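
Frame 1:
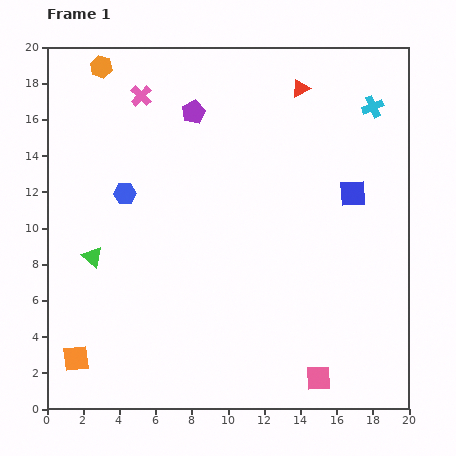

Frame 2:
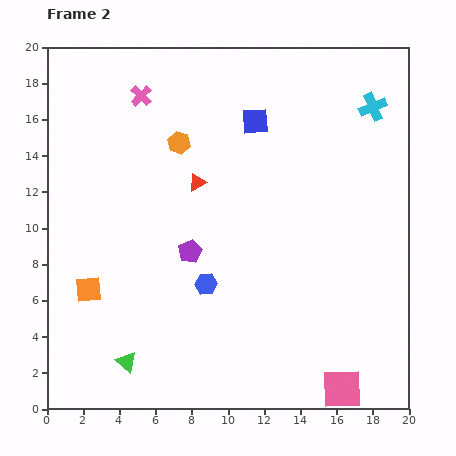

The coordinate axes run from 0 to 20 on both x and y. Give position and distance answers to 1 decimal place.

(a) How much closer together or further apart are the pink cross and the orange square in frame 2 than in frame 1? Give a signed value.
-3.8

Distance in frame 1: 14.9. Distance in frame 2: 11.1.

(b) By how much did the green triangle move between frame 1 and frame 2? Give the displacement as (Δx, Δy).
(1.9, -5.8)

The green triangle was at (2.5, 8.4) in frame 1 and (4.4, 2.6) in frame 2.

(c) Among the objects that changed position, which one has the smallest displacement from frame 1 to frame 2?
the pink square

(moved 1.4)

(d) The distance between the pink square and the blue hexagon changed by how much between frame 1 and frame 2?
-5.3

Distance in frame 1: 14.8. Distance in frame 2: 9.5.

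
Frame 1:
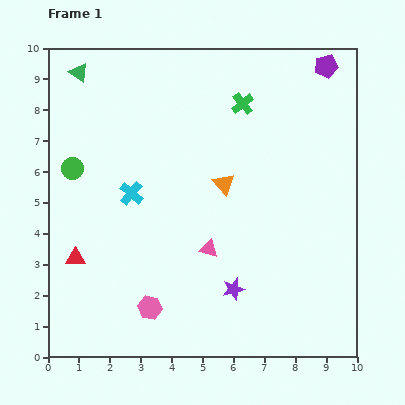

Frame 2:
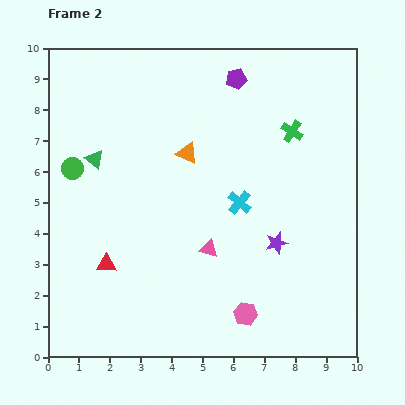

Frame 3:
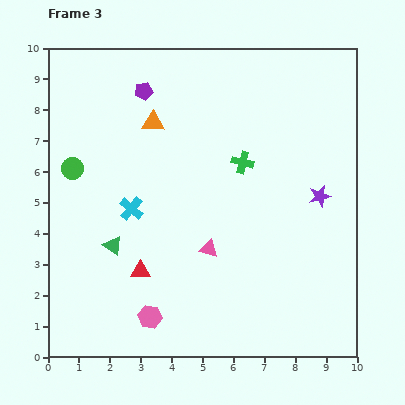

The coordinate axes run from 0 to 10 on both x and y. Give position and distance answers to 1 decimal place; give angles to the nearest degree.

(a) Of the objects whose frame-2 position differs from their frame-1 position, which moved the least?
the red triangle

(moved 1.0)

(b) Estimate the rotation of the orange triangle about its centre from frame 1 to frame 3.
46° counter-clockwise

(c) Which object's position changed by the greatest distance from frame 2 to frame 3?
the cyan cross

(moved 3.5; next 3.1)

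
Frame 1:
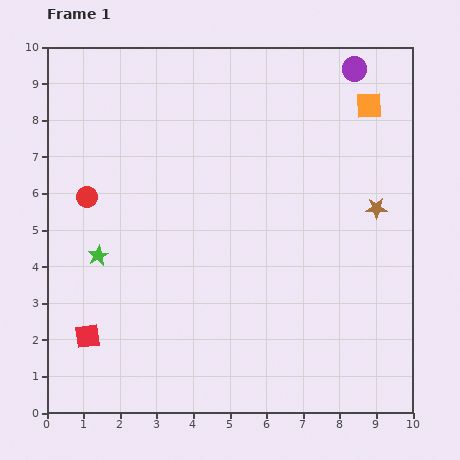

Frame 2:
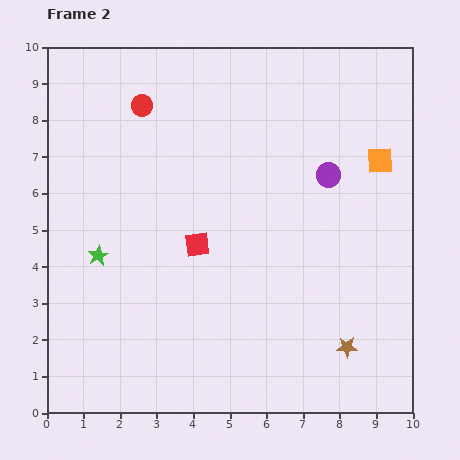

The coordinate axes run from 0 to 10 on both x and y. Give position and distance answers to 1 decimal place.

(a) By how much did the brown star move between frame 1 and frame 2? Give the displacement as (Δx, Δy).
(-0.8, -3.8)

The brown star was at (9.0, 5.6) in frame 1 and (8.2, 1.8) in frame 2.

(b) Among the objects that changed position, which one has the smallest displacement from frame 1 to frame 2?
the orange square

(moved 1.5)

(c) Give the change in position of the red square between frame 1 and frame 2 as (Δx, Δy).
(3.0, 2.5)

The red square was at (1.1, 2.1) in frame 1 and (4.1, 4.6) in frame 2.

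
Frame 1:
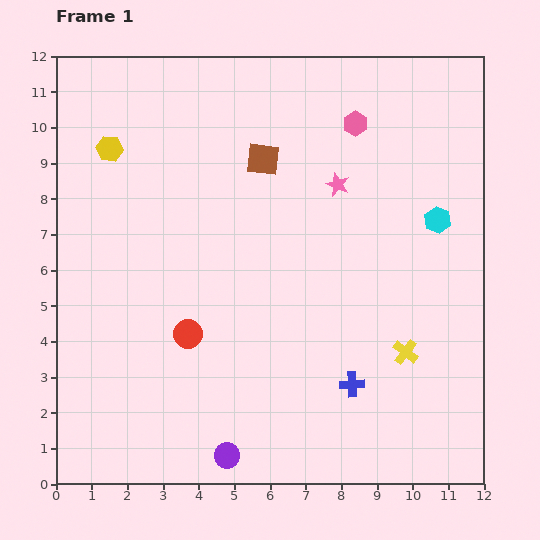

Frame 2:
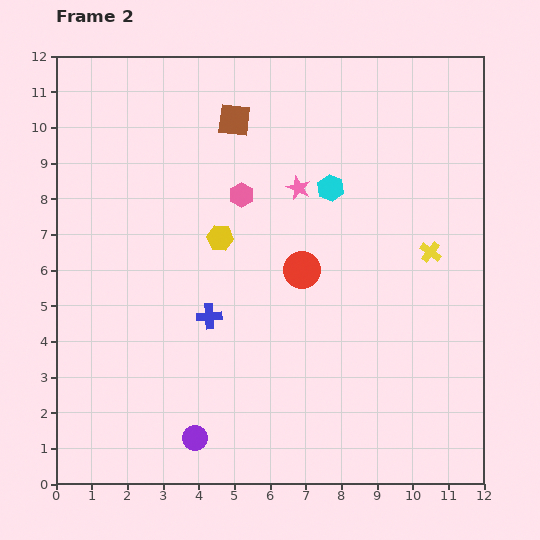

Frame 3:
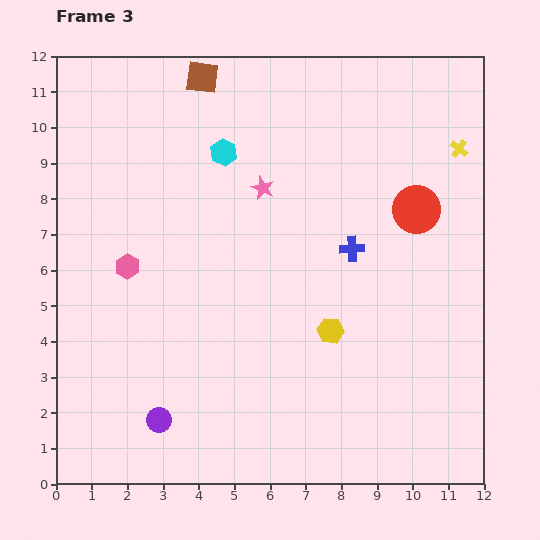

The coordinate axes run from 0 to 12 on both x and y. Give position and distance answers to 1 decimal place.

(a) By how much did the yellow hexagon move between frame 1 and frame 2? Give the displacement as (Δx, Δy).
(3.1, -2.5)

The yellow hexagon was at (1.5, 9.4) in frame 1 and (4.6, 6.9) in frame 2.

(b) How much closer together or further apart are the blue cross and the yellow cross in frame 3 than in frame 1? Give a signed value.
+2.4

Distance in frame 1: 1.7. Distance in frame 3: 4.1.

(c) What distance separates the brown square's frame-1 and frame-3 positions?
2.9

The brown square moved from (5.8, 9.1) to (4.1, 11.4), a distance of √(1.7² + 2.3²) ≈ 2.9.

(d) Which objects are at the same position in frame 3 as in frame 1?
none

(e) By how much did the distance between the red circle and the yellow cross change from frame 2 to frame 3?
-1.5

Distance in frame 2: 3.6. Distance in frame 3: 2.1.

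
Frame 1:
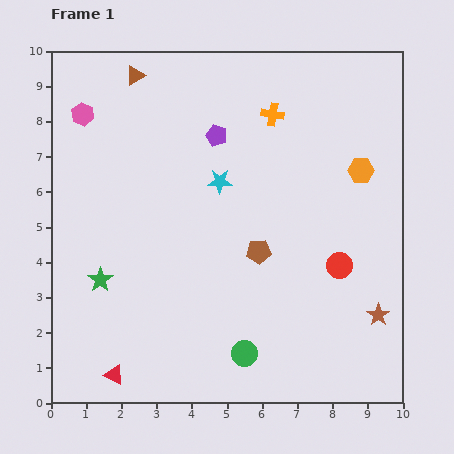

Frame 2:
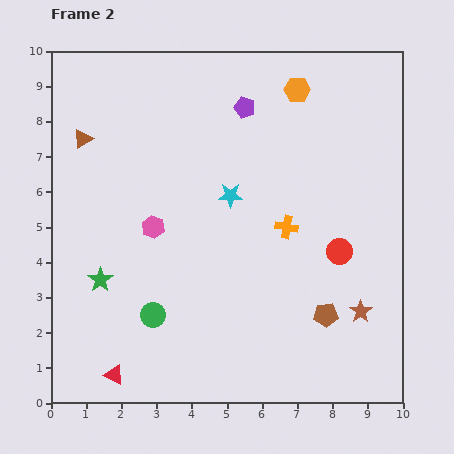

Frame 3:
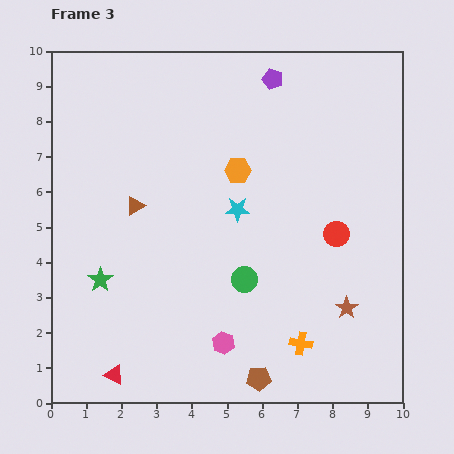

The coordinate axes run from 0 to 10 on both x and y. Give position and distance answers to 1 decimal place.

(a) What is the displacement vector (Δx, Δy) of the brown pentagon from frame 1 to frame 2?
(1.9, -1.8)

The brown pentagon was at (5.9, 4.3) in frame 1 and (7.8, 2.5) in frame 2.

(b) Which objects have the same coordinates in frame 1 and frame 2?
the red triangle, the green star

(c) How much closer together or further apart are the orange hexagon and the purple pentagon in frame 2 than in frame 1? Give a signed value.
-2.6

Distance in frame 1: 4.2. Distance in frame 2: 1.6.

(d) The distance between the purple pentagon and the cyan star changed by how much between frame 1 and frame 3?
+2.5

Distance in frame 1: 1.3. Distance in frame 3: 3.8.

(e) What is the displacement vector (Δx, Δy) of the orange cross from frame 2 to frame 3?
(0.4, -3.3)

The orange cross was at (6.7, 5.0) in frame 2 and (7.1, 1.7) in frame 3.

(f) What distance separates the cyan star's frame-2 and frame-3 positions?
0.4

The cyan star moved from (5.1, 5.9) to (5.3, 5.5), a distance of √(0.2² + 0.4²) ≈ 0.4.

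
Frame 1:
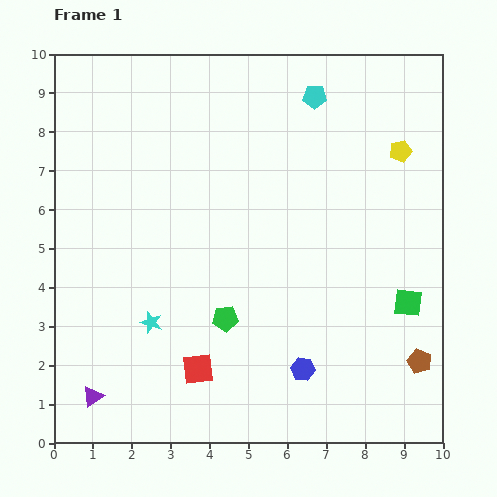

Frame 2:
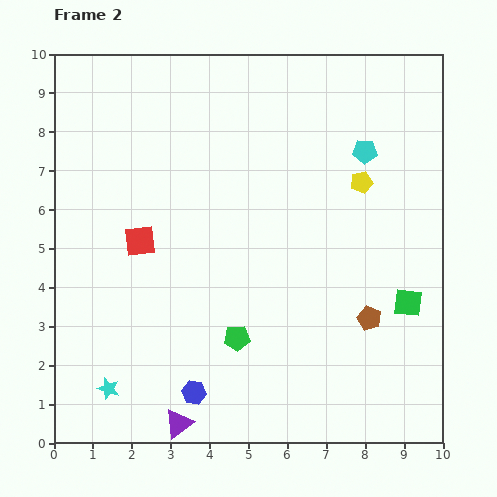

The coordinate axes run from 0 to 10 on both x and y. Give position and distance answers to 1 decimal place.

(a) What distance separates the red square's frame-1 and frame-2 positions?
3.6

The red square moved from (3.7, 1.9) to (2.2, 5.2), a distance of √(1.5² + 3.3²) ≈ 3.6.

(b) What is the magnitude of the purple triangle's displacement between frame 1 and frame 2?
2.3

The purple triangle moved from (1.0, 1.2) to (3.2, 0.5), a distance of √(2.2² + 0.7²) ≈ 2.3.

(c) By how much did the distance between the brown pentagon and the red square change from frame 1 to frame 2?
+0.5

Distance in frame 1: 5.7. Distance in frame 2: 6.2.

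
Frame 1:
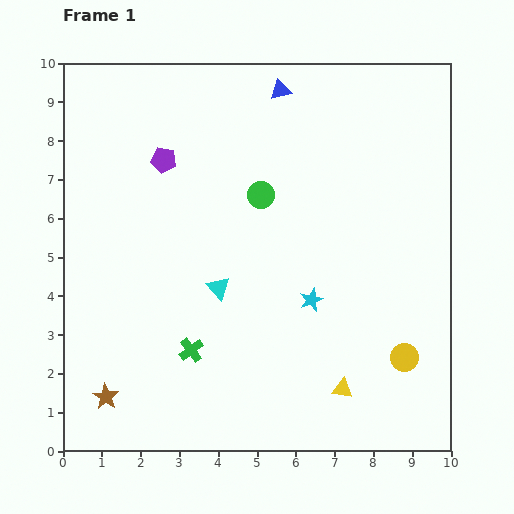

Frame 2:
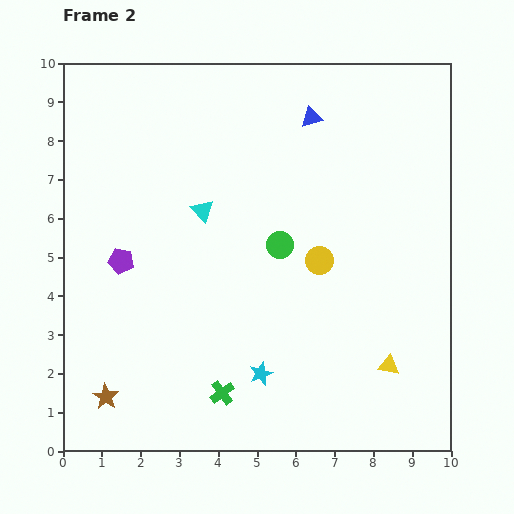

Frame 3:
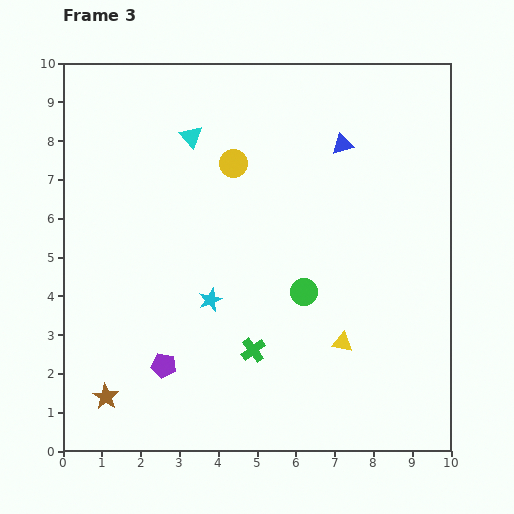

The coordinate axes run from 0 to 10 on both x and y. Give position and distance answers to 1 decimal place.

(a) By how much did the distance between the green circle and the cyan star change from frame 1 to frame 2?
+0.3

Distance in frame 1: 3.0. Distance in frame 2: 3.3.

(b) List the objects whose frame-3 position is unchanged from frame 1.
the brown star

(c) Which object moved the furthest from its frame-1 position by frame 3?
the yellow circle

(moved 6.7; next 5.3)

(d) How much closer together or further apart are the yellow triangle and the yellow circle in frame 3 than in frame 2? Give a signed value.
+2.2

Distance in frame 2: 3.2. Distance in frame 3: 5.4.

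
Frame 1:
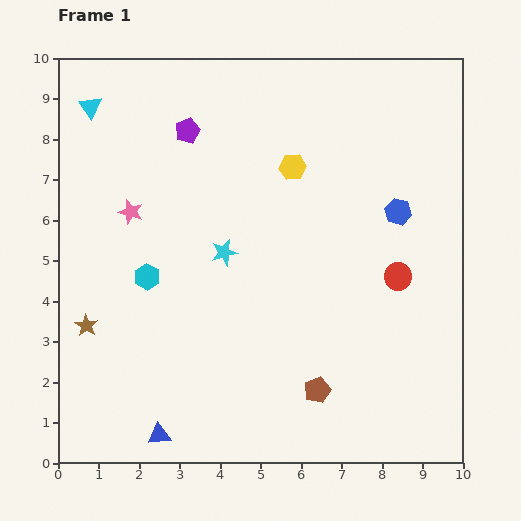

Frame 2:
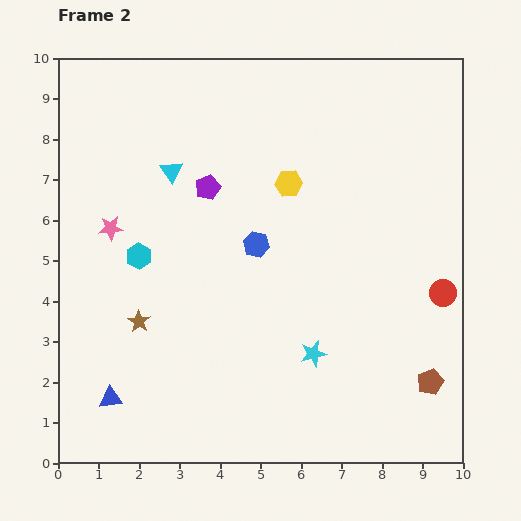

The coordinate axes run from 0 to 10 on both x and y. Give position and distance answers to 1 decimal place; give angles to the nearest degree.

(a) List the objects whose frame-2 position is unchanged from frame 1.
none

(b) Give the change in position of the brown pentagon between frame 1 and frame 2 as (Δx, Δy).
(2.8, 0.2)

The brown pentagon was at (6.4, 1.8) in frame 1 and (9.2, 2.0) in frame 2.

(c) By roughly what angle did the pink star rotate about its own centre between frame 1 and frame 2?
23° counter-clockwise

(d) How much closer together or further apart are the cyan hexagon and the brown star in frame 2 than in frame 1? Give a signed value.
-0.3

Distance in frame 1: 1.9. Distance in frame 2: 1.6.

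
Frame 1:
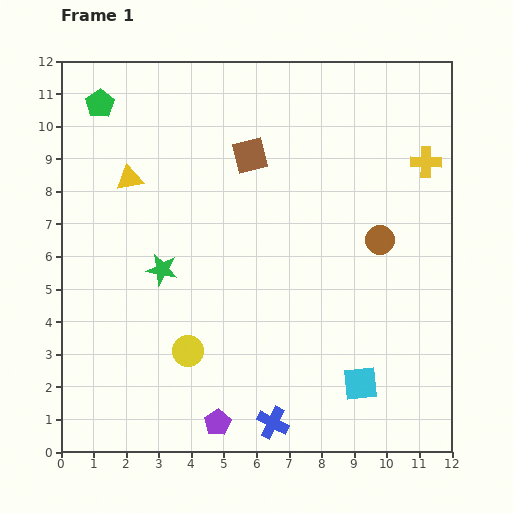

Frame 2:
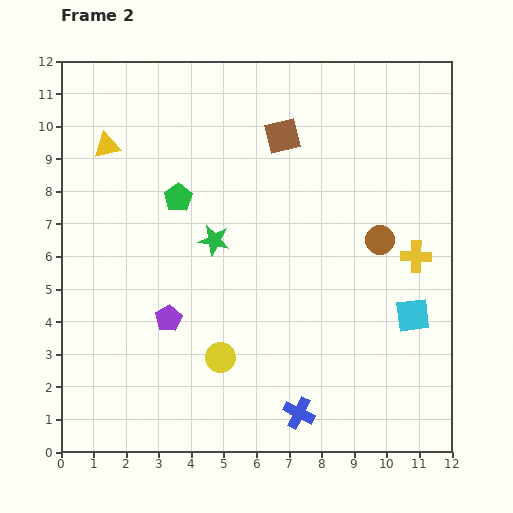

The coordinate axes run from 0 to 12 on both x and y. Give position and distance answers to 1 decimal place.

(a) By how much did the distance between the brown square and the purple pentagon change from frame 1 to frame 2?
-1.7

Distance in frame 1: 8.3. Distance in frame 2: 6.6.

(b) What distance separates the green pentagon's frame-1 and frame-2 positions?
3.8

The green pentagon moved from (1.2, 10.7) to (3.6, 7.8), a distance of √(2.4² + 2.9²) ≈ 3.8.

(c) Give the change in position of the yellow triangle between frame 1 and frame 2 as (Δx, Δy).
(-0.7, 1.0)

The yellow triangle was at (2.1, 8.4) in frame 1 and (1.4, 9.4) in frame 2.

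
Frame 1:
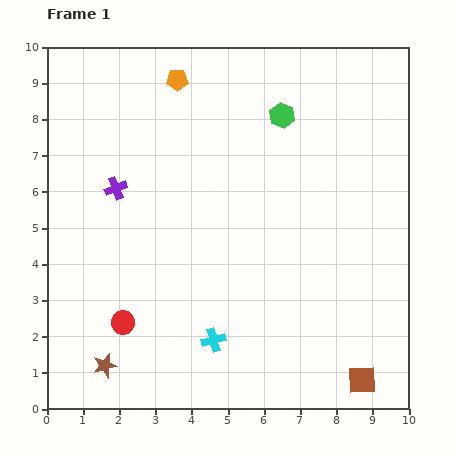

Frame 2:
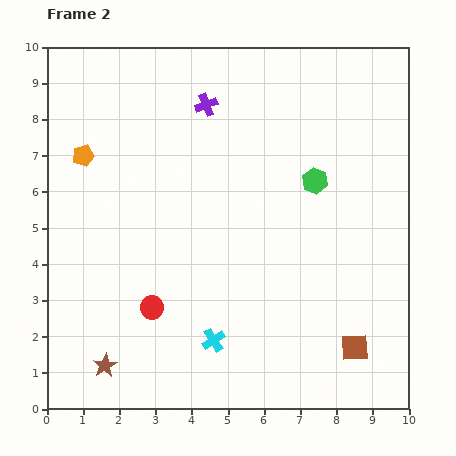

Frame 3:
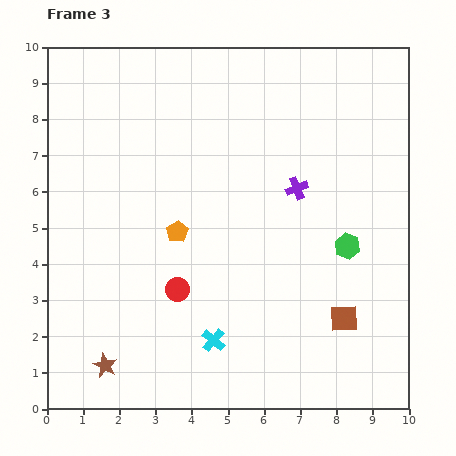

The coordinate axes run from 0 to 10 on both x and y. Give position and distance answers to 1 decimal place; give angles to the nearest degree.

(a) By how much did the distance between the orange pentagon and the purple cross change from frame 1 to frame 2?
+0.3

Distance in frame 1: 3.4. Distance in frame 2: 3.7.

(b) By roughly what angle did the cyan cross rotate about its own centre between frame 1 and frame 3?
35° counter-clockwise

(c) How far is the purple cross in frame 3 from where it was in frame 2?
3.4

The purple cross moved from (4.4, 8.4) to (6.9, 6.1), a distance of √(2.5² + 2.3²) ≈ 3.4.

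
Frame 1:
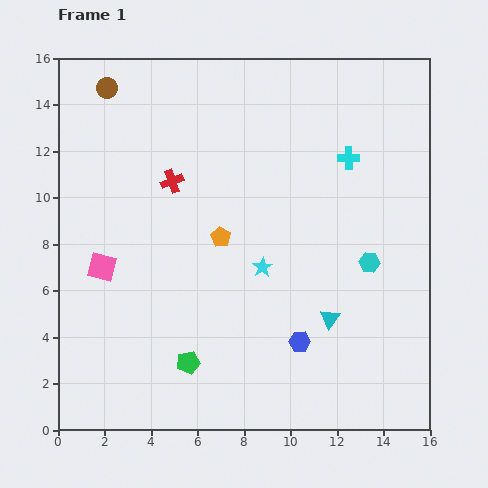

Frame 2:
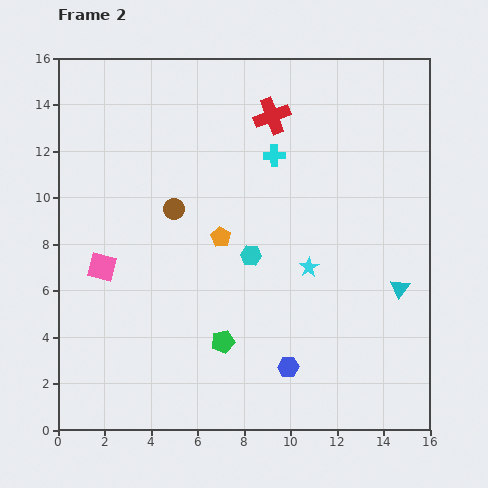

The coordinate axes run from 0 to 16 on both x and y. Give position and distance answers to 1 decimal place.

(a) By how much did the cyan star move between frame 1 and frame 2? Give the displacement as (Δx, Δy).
(2.0, 0.0)

The cyan star was at (8.8, 7.0) in frame 1 and (10.8, 7.0) in frame 2.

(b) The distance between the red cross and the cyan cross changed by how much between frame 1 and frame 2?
-6.0

Distance in frame 1: 7.7. Distance in frame 2: 1.7.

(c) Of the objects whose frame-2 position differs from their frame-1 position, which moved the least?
the blue hexagon

(moved 1.2)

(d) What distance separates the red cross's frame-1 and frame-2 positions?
5.1

The red cross moved from (4.9, 10.7) to (9.2, 13.5), a distance of √(4.3² + 2.8²) ≈ 5.1.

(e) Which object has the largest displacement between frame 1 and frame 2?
the brown circle

(moved 6.0; next 5.1)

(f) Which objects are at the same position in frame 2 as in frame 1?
the orange pentagon, the pink square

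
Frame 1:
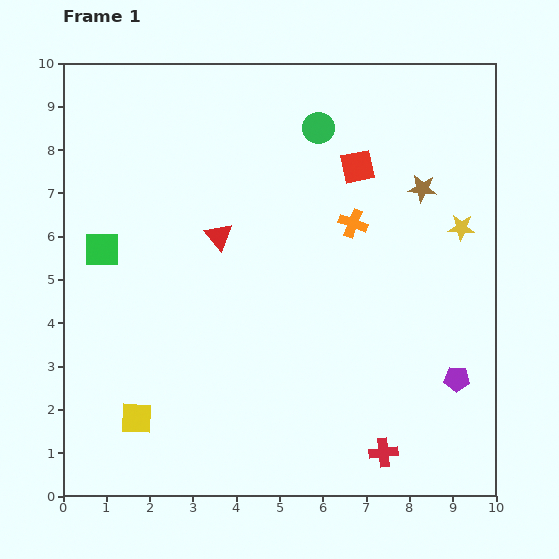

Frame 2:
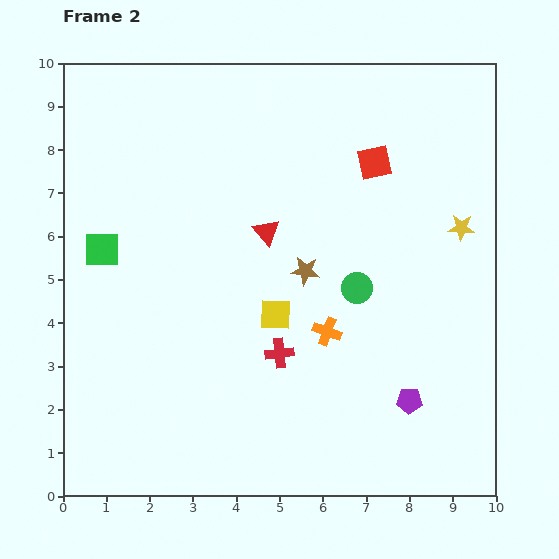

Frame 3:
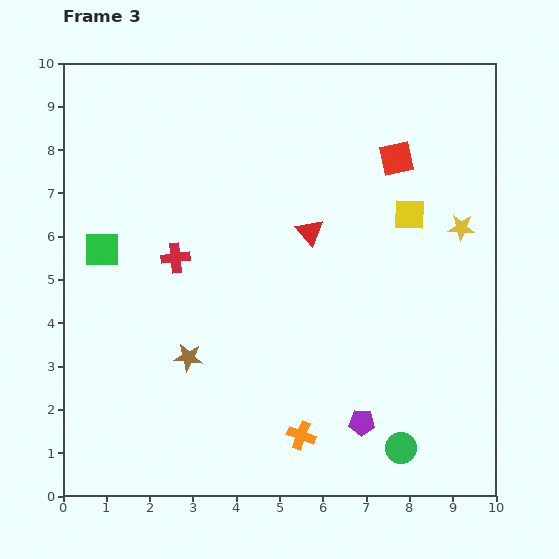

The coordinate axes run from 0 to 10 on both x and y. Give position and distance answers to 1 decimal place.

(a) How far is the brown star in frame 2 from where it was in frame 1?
3.3

The brown star moved from (8.3, 7.1) to (5.6, 5.2), a distance of √(2.7² + 1.9²) ≈ 3.3.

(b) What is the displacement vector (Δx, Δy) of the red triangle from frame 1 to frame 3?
(2.1, 0.1)

The red triangle was at (3.6, 6.0) in frame 1 and (5.7, 6.1) in frame 3.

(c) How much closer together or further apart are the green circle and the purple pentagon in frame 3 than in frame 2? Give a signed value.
-1.8

Distance in frame 2: 2.9. Distance in frame 3: 1.1.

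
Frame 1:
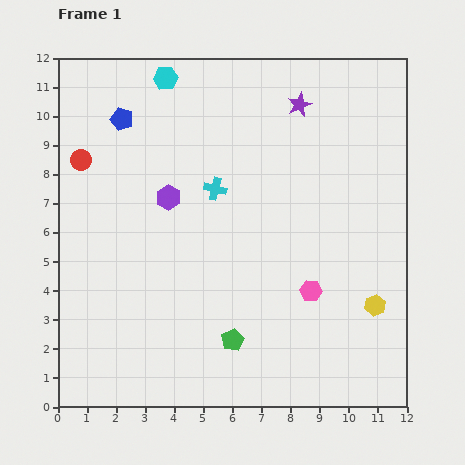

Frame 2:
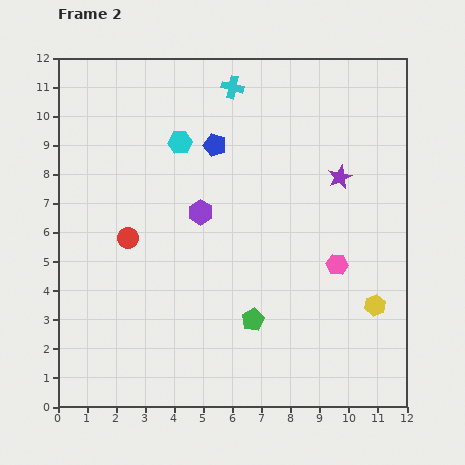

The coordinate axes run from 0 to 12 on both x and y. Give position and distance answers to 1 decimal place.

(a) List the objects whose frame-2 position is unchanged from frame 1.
the yellow hexagon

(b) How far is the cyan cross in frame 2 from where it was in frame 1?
3.6

The cyan cross moved from (5.4, 7.5) to (6.0, 11.0), a distance of √(0.6² + 3.5²) ≈ 3.6.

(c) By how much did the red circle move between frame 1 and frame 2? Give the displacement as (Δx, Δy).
(1.6, -2.7)

The red circle was at (0.8, 8.5) in frame 1 and (2.4, 5.8) in frame 2.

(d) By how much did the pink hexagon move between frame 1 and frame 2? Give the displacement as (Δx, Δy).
(0.9, 0.9)

The pink hexagon was at (8.7, 4.0) in frame 1 and (9.6, 4.9) in frame 2.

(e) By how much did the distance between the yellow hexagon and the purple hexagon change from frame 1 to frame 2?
-1.2

Distance in frame 1: 8.0. Distance in frame 2: 6.8.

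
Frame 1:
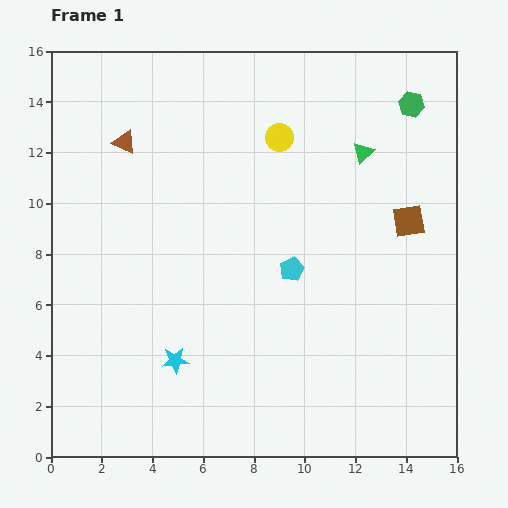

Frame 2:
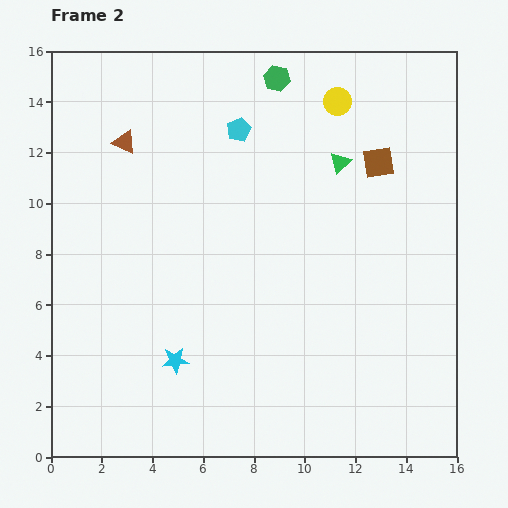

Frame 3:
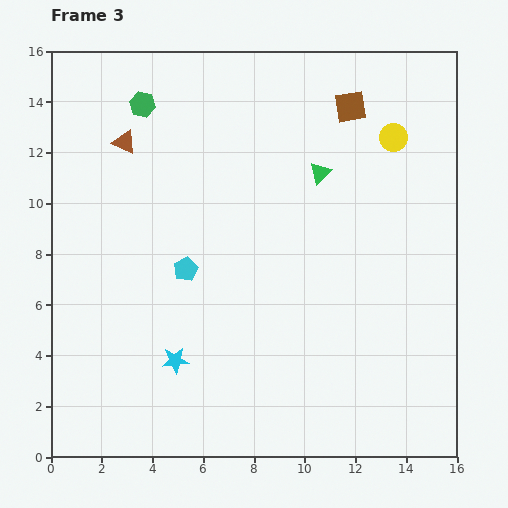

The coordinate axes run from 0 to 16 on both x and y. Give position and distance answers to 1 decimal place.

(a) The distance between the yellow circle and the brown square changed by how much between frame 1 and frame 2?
-3.2

Distance in frame 1: 6.1. Distance in frame 2: 2.9.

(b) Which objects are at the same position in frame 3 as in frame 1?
the brown triangle, the cyan star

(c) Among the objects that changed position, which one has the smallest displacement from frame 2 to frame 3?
the green triangle

(moved 0.9)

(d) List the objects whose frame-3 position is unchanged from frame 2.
the brown triangle, the cyan star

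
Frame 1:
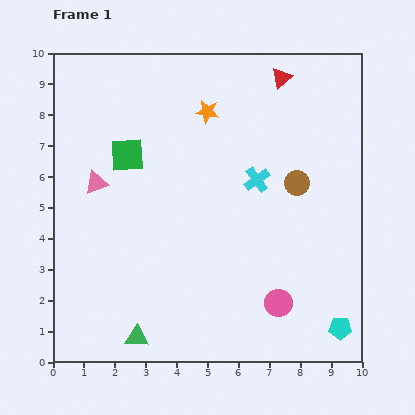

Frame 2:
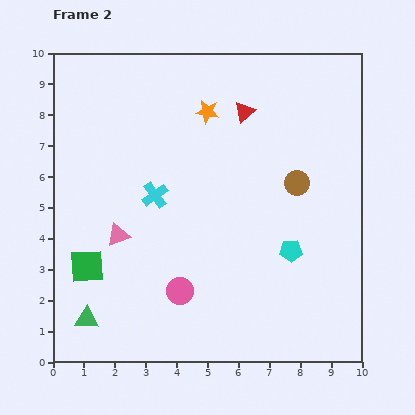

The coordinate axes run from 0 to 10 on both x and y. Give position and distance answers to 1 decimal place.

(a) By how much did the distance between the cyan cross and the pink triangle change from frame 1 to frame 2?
-3.4

Distance in frame 1: 5.2. Distance in frame 2: 1.8.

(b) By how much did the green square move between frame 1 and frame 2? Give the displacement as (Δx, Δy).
(-1.3, -3.6)

The green square was at (2.4, 6.7) in frame 1 and (1.1, 3.1) in frame 2.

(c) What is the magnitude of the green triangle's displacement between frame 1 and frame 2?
1.7

The green triangle moved from (2.7, 0.8) to (1.1, 1.4), a distance of √(1.6² + 0.6²) ≈ 1.7.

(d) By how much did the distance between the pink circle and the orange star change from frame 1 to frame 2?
-0.7

Distance in frame 1: 6.6. Distance in frame 2: 5.9.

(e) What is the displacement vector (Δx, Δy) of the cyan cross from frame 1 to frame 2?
(-3.3, -0.5)

The cyan cross was at (6.6, 5.9) in frame 1 and (3.3, 5.4) in frame 2.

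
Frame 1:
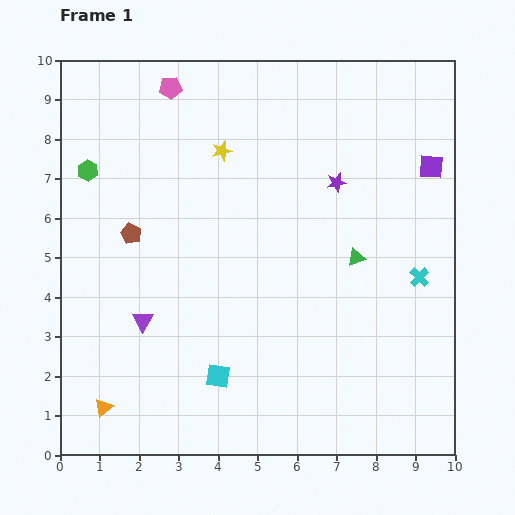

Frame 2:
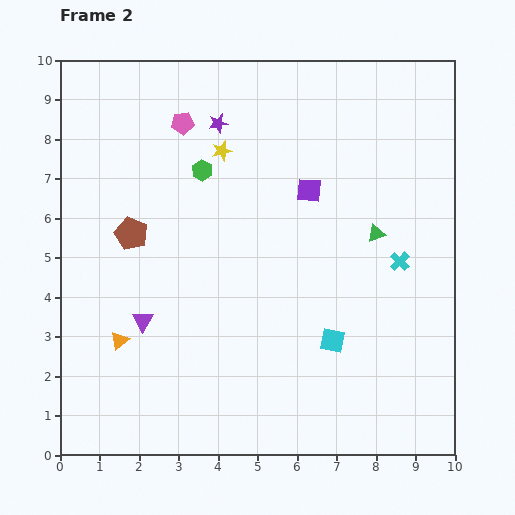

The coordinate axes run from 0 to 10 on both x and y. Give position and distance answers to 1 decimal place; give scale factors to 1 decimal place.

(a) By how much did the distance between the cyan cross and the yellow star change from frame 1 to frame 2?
-0.6

Distance in frame 1: 5.9. Distance in frame 2: 5.3.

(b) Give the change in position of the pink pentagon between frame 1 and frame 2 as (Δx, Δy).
(0.3, -0.9)

The pink pentagon was at (2.8, 9.3) in frame 1 and (3.1, 8.4) in frame 2.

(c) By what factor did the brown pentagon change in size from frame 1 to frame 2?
1.6×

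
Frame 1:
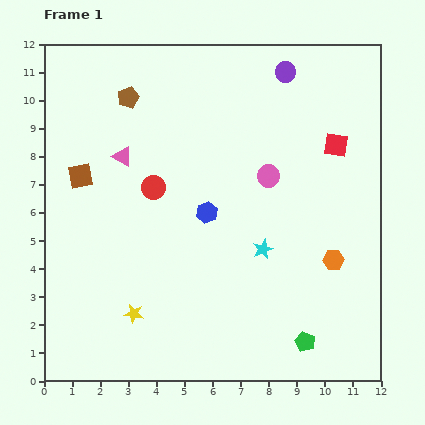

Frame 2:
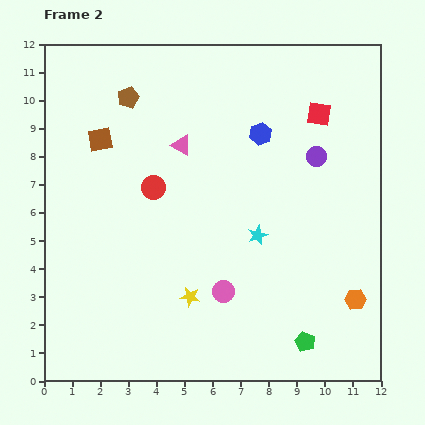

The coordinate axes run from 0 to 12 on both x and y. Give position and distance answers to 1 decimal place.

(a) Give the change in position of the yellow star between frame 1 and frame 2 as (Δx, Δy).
(2.0, 0.6)

The yellow star was at (3.2, 2.4) in frame 1 and (5.2, 3.0) in frame 2.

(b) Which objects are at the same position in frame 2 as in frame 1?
the green pentagon, the red circle, the brown pentagon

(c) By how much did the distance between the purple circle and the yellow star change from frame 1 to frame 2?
-3.5

Distance in frame 1: 10.2. Distance in frame 2: 6.7.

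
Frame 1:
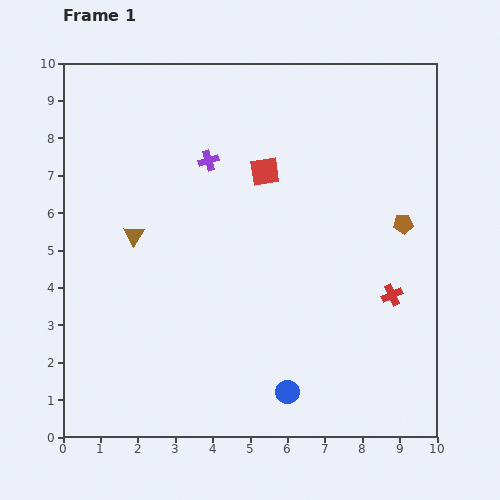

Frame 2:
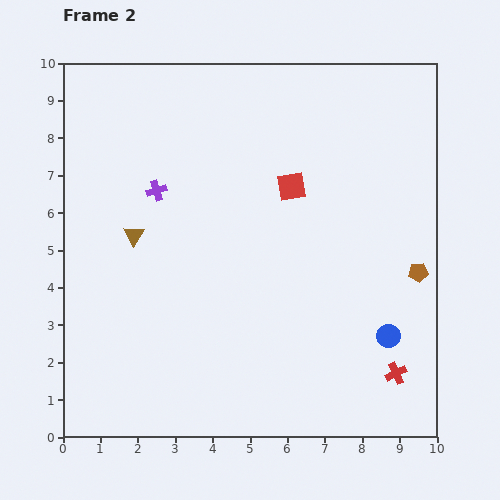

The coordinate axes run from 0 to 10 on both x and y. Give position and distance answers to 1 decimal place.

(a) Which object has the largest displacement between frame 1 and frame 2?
the blue circle

(moved 3.1; next 2.1)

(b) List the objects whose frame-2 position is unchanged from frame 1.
the brown triangle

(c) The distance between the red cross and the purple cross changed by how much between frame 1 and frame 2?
+2.0

Distance in frame 1: 6.1. Distance in frame 2: 8.1.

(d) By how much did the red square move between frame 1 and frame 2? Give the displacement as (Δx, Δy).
(0.7, -0.4)

The red square was at (5.4, 7.1) in frame 1 and (6.1, 6.7) in frame 2.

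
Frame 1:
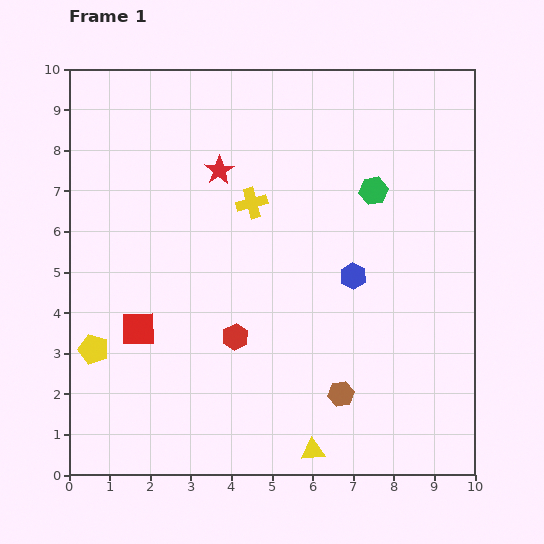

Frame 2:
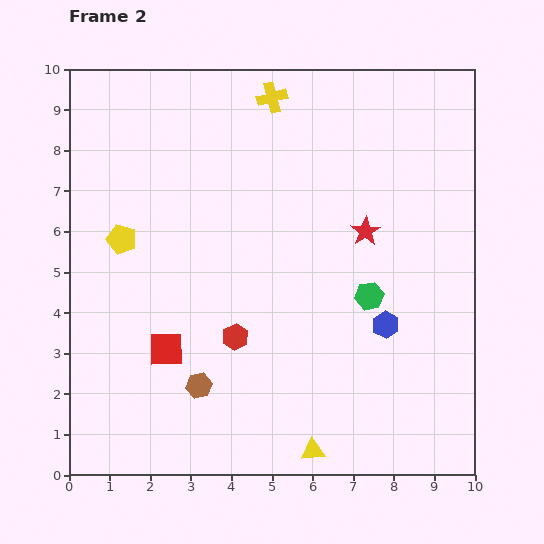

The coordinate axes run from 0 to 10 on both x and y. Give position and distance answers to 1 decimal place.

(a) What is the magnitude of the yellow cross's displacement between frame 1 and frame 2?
2.6

The yellow cross moved from (4.5, 6.7) to (5.0, 9.3), a distance of √(0.5² + 2.6²) ≈ 2.6.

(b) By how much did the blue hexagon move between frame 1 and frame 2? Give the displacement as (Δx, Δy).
(0.8, -1.2)

The blue hexagon was at (7.0, 4.9) in frame 1 and (7.8, 3.7) in frame 2.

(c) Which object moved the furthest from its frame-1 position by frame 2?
the red star

(moved 3.9; next 3.5)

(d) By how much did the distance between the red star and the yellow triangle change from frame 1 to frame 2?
-1.7

Distance in frame 1: 7.3. Distance in frame 2: 5.6.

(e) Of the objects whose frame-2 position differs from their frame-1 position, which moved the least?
the red square

(moved 0.9)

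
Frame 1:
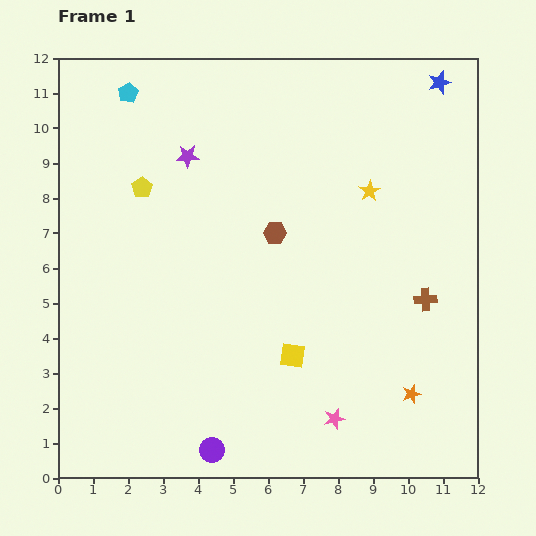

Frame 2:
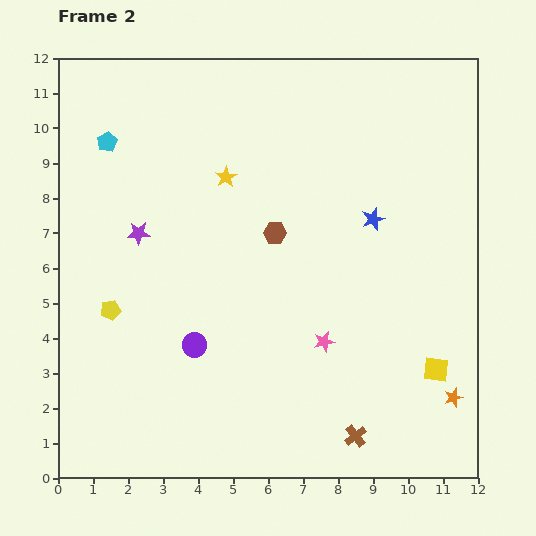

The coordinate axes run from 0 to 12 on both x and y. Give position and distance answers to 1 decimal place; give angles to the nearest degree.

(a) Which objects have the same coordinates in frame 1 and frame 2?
the brown hexagon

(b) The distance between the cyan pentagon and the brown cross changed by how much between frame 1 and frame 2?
+0.7

Distance in frame 1: 10.3. Distance in frame 2: 11.0.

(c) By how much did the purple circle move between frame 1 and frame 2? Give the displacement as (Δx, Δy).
(-0.5, 3.0)

The purple circle was at (4.4, 0.8) in frame 1 and (3.9, 3.8) in frame 2.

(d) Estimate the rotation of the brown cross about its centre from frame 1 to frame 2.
36° counter-clockwise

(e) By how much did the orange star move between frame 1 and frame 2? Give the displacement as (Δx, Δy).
(1.2, -0.1)

The orange star was at (10.1, 2.4) in frame 1 and (11.3, 2.3) in frame 2.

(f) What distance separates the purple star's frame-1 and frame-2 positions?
2.6

The purple star moved from (3.7, 9.2) to (2.3, 7.0), a distance of √(1.4² + 2.2²) ≈ 2.6.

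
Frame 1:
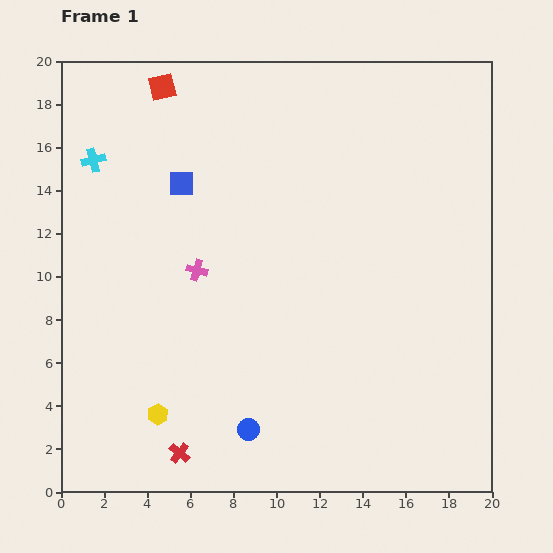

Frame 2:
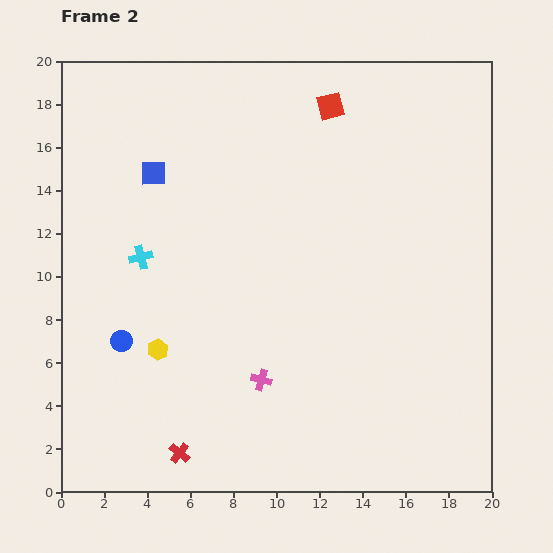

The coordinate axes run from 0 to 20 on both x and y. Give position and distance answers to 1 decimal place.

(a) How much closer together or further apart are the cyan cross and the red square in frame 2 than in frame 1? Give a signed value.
+6.5

Distance in frame 1: 4.7. Distance in frame 2: 11.2.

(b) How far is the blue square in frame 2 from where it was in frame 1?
1.4

The blue square moved from (5.6, 14.3) to (4.3, 14.8), a distance of √(1.3² + 0.5²) ≈ 1.4.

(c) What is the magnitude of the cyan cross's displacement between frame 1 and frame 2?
5.0

The cyan cross moved from (1.5, 15.4) to (3.7, 10.9), a distance of √(2.2² + 4.5²) ≈ 5.0.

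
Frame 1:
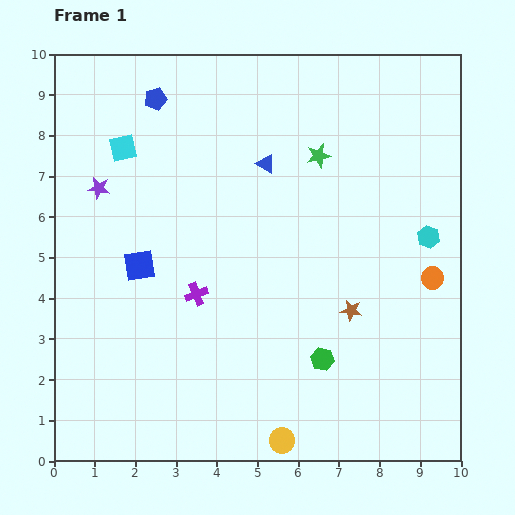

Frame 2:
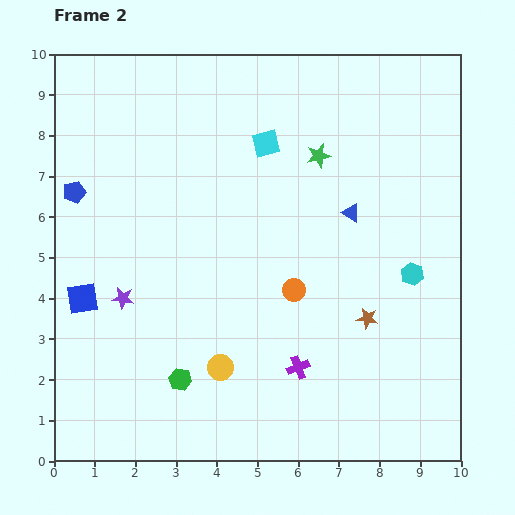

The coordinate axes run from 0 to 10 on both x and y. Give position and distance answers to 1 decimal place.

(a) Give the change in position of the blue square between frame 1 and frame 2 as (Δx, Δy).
(-1.4, -0.8)

The blue square was at (2.1, 4.8) in frame 1 and (0.7, 4.0) in frame 2.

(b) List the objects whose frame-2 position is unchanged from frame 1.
the green star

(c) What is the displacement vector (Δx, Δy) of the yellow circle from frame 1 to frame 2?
(-1.5, 1.8)

The yellow circle was at (5.6, 0.5) in frame 1 and (4.1, 2.3) in frame 2.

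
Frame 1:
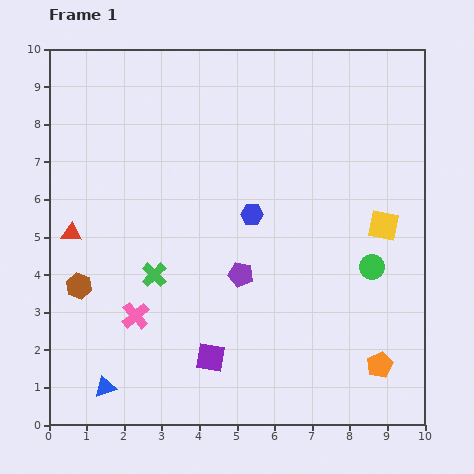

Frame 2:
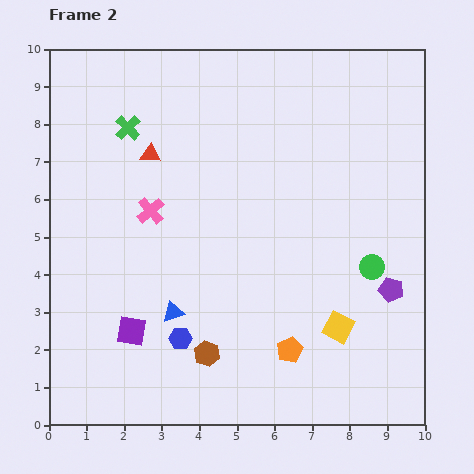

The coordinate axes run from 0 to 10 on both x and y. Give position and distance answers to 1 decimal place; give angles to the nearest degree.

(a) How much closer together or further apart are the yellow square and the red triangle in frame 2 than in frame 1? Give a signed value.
-1.5

Distance in frame 1: 8.3. Distance in frame 2: 6.8.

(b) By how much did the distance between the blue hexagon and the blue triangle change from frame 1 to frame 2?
-5.3

Distance in frame 1: 6.0. Distance in frame 2: 0.7.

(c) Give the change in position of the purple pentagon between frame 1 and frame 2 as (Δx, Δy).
(4.0, -0.4)

The purple pentagon was at (5.1, 4.0) in frame 1 and (9.1, 3.6) in frame 2.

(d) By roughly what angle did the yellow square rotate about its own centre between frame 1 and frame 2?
17° clockwise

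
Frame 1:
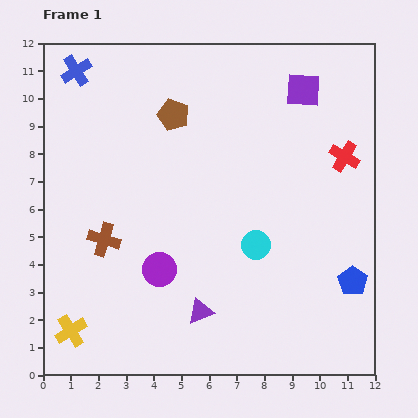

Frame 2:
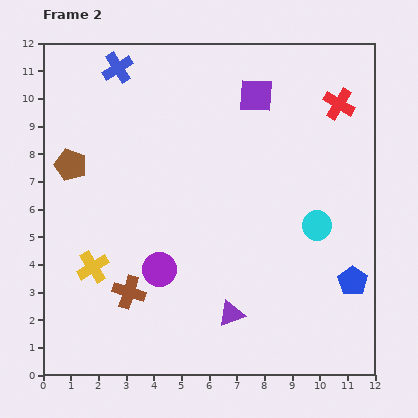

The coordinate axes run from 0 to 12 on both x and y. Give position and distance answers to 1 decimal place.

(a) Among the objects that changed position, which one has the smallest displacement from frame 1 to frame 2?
the purple triangle

(moved 1.1)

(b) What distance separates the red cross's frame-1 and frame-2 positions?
1.9

The red cross moved from (10.9, 7.9) to (10.7, 9.8), a distance of √(0.2² + 1.9²) ≈ 1.9.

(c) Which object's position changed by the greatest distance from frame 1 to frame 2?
the brown pentagon

(moved 4.1; next 2.4)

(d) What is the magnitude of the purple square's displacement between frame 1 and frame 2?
1.7

The purple square moved from (9.4, 10.3) to (7.7, 10.1), a distance of √(1.7² + 0.2²) ≈ 1.7.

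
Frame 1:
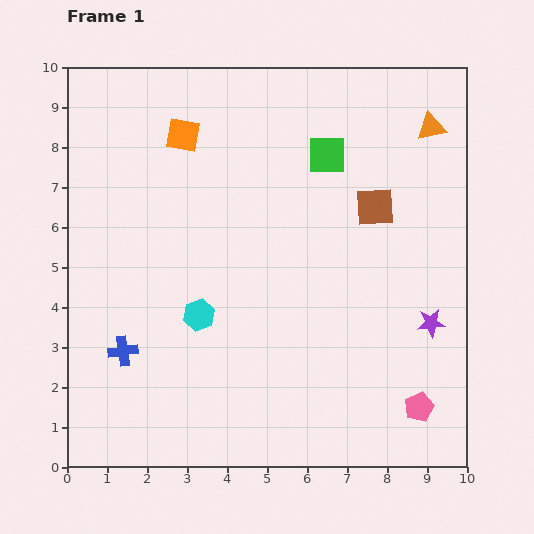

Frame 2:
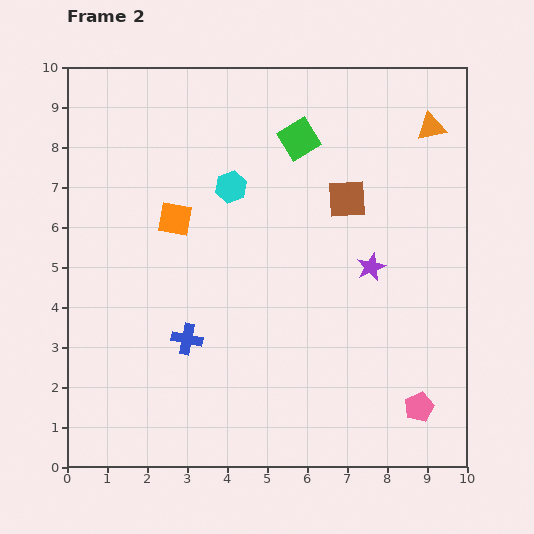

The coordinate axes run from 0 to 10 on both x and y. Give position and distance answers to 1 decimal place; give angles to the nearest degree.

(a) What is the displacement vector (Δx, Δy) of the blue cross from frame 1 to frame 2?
(1.6, 0.3)

The blue cross was at (1.4, 2.9) in frame 1 and (3.0, 3.2) in frame 2.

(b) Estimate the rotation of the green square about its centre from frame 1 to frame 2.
31° counter-clockwise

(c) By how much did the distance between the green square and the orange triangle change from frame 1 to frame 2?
+0.6

Distance in frame 1: 2.7. Distance in frame 2: 3.3.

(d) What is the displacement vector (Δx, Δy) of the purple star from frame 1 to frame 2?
(-1.5, 1.4)

The purple star was at (9.1, 3.6) in frame 1 and (7.6, 5.0) in frame 2.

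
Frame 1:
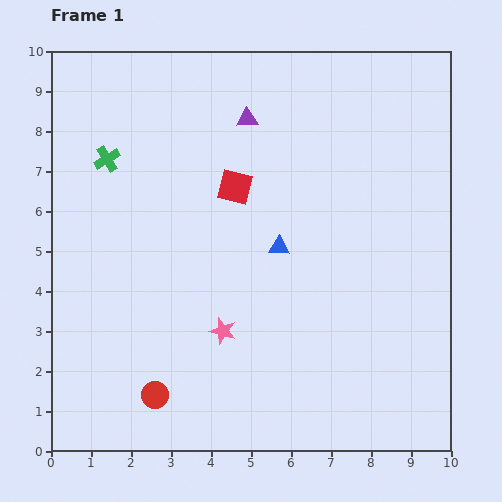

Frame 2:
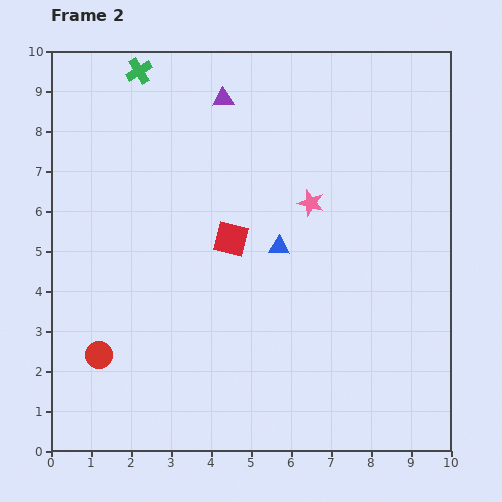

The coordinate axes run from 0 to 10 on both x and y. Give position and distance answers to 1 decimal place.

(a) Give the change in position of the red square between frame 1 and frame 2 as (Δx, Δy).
(-0.1, -1.3)

The red square was at (4.6, 6.6) in frame 1 and (4.5, 5.3) in frame 2.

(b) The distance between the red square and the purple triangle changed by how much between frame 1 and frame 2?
+1.8

Distance in frame 1: 1.7. Distance in frame 2: 3.5.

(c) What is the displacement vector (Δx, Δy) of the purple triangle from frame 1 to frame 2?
(-0.6, 0.5)

The purple triangle was at (4.9, 8.3) in frame 1 and (4.3, 8.8) in frame 2.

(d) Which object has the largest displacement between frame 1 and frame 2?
the pink star

(moved 3.9; next 2.3)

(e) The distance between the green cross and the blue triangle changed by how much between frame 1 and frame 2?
+0.8

Distance in frame 1: 4.8. Distance in frame 2: 5.6.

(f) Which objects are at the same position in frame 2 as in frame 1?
the blue triangle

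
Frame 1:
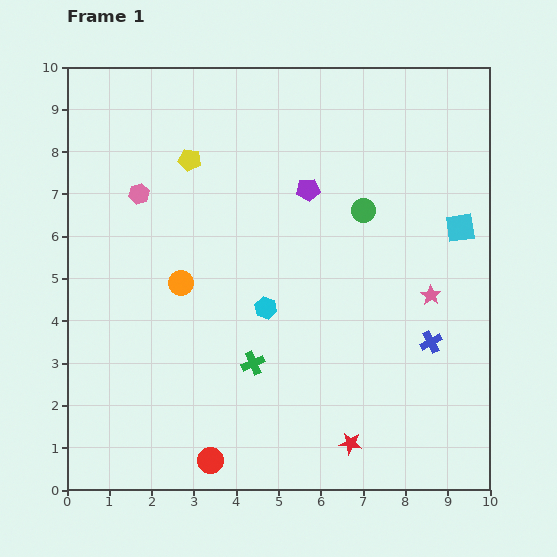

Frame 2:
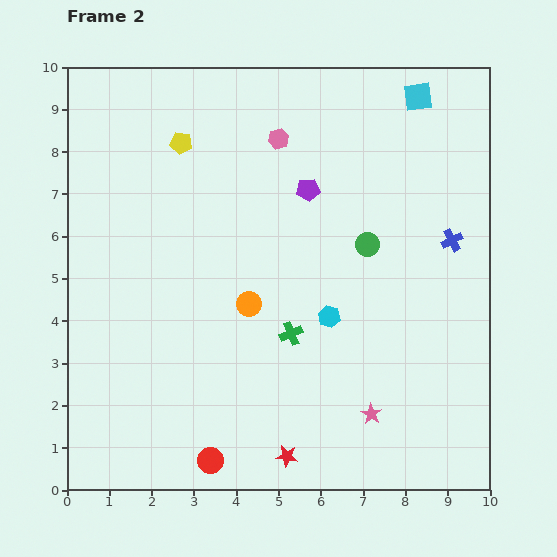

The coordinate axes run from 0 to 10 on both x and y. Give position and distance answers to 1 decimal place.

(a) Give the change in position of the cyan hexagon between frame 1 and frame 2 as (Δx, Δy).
(1.5, -0.2)

The cyan hexagon was at (4.7, 4.3) in frame 1 and (6.2, 4.1) in frame 2.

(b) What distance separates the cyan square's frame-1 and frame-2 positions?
3.3

The cyan square moved from (9.3, 6.2) to (8.3, 9.3), a distance of √(1.0² + 3.1²) ≈ 3.3.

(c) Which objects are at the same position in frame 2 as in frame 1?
the purple pentagon, the red circle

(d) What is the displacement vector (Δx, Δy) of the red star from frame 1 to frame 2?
(-1.5, -0.3)

The red star was at (6.7, 1.1) in frame 1 and (5.2, 0.8) in frame 2.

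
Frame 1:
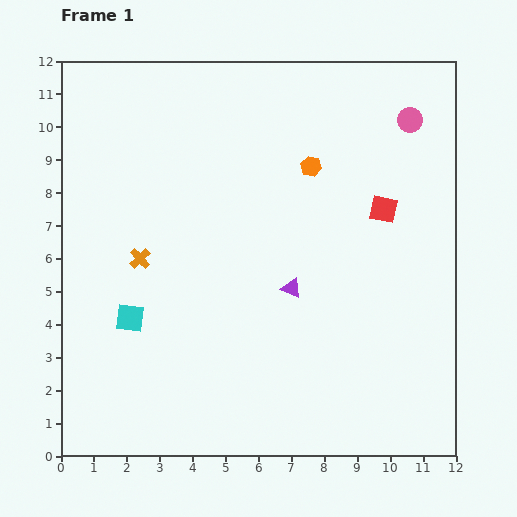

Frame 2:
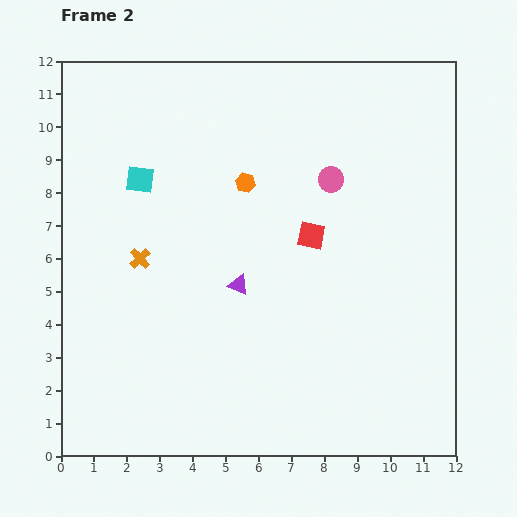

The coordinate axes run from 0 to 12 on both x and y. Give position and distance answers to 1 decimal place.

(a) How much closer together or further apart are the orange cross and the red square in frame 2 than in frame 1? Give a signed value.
-2.4

Distance in frame 1: 7.6. Distance in frame 2: 5.2.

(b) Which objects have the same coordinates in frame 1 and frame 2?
the orange cross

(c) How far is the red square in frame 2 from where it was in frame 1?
2.3

The red square moved from (9.8, 7.5) to (7.6, 6.7), a distance of √(2.2² + 0.8²) ≈ 2.3.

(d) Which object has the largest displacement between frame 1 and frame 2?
the cyan square

(moved 4.2; next 3.0)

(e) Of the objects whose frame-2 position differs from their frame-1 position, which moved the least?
the purple triangle

(moved 1.6)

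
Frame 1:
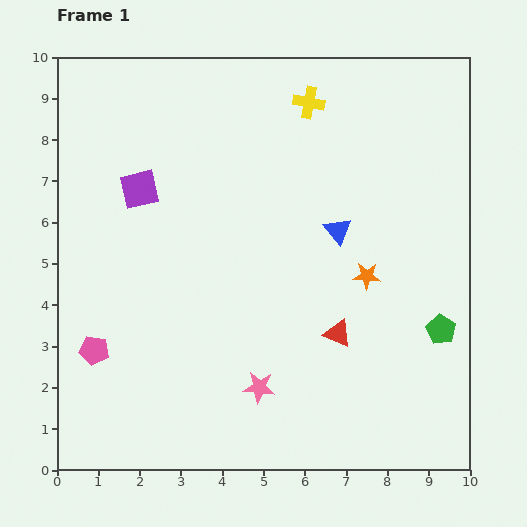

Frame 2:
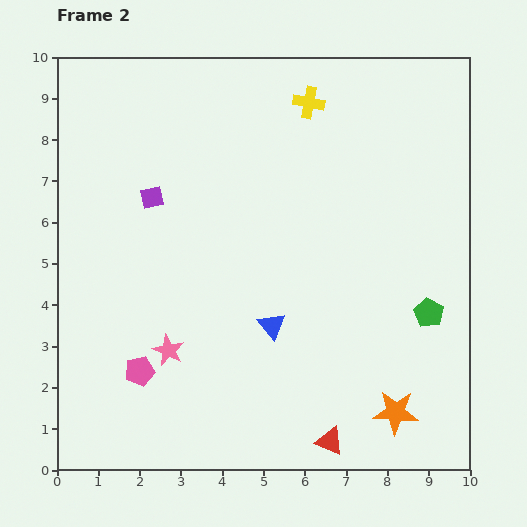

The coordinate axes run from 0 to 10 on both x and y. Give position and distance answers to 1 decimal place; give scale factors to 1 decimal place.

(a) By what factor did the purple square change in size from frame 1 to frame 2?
0.6×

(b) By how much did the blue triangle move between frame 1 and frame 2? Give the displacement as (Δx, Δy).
(-1.6, -2.3)

The blue triangle was at (6.8, 5.8) in frame 1 and (5.2, 3.5) in frame 2.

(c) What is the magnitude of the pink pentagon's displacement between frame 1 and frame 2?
1.2

The pink pentagon moved from (0.9, 2.9) to (2.0, 2.4), a distance of √(1.1² + 0.5²) ≈ 1.2.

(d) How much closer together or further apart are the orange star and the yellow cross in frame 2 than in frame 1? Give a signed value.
+3.4

Distance in frame 1: 4.4. Distance in frame 2: 7.8.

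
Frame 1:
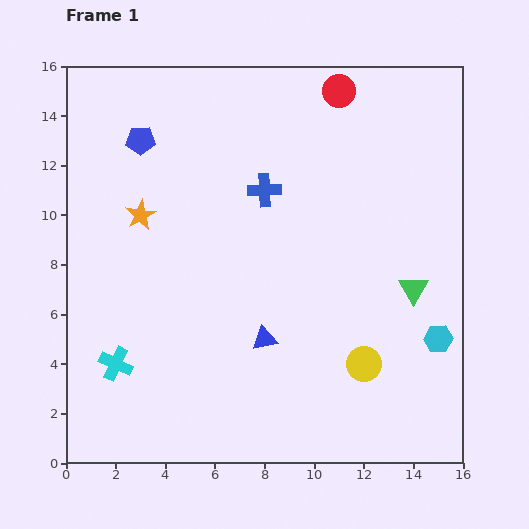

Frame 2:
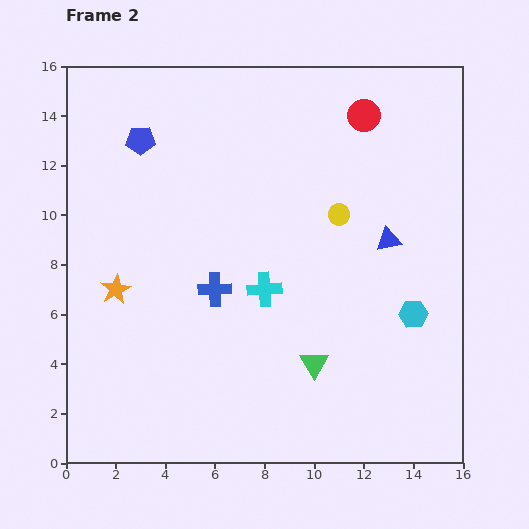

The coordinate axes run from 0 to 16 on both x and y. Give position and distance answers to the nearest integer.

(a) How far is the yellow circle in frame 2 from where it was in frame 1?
6

The yellow circle moved from (12, 4) to (11, 10), a distance of √(1² + 6²) ≈ 6.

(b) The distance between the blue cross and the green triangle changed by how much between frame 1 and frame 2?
-2

Distance in frame 1: 7. Distance in frame 2: 5.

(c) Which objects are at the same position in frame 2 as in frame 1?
the blue pentagon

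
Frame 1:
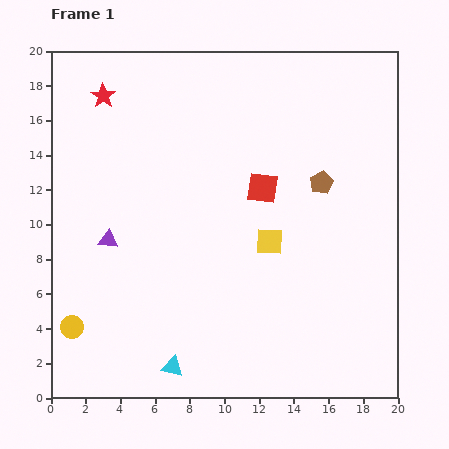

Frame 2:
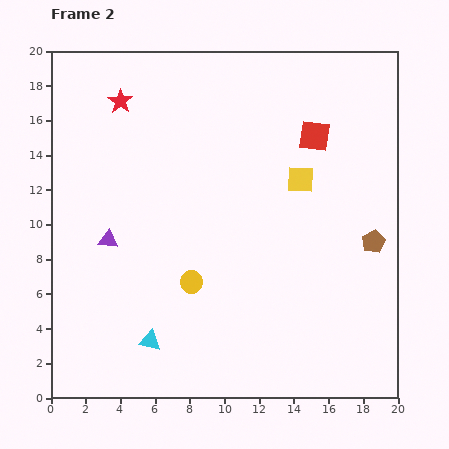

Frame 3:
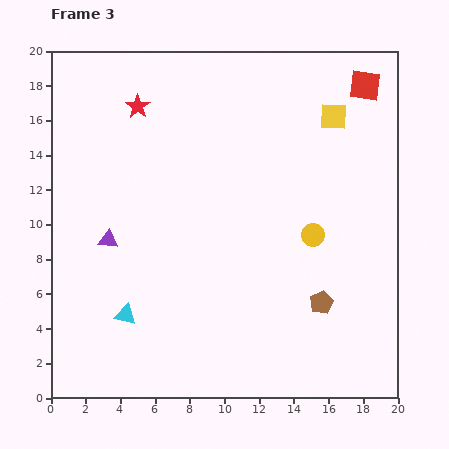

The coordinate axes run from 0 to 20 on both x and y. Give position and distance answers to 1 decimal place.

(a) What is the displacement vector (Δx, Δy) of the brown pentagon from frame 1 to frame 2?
(3.0, -3.4)

The brown pentagon was at (15.6, 12.4) in frame 1 and (18.6, 9.0) in frame 2.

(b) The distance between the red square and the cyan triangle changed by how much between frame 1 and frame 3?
+7.6

Distance in frame 1: 11.5. Distance in frame 3: 19.1.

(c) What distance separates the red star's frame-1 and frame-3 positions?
2.1

The red star moved from (3.0, 17.4) to (5.0, 16.8), a distance of √(2.0² + 0.6²) ≈ 2.1.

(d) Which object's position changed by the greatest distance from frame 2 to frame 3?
the yellow circle

(moved 7.5; next 4.6)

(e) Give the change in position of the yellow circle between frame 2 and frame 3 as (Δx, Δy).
(7.0, 2.7)

The yellow circle was at (8.1, 6.7) in frame 2 and (15.1, 9.4) in frame 3.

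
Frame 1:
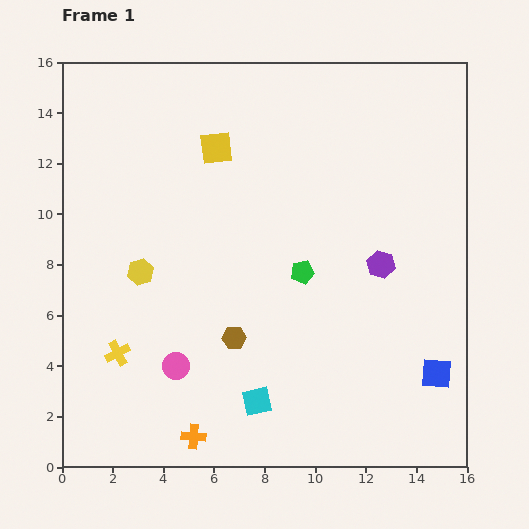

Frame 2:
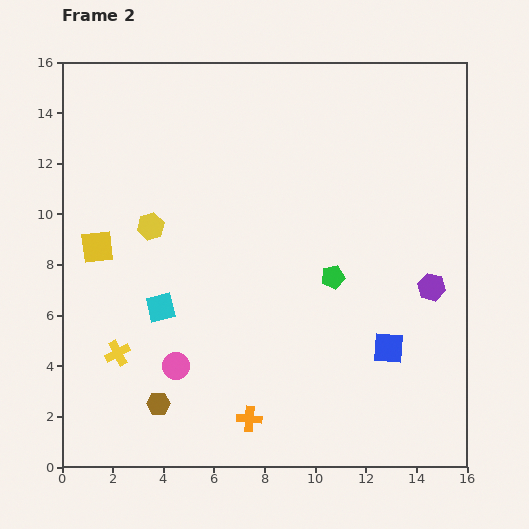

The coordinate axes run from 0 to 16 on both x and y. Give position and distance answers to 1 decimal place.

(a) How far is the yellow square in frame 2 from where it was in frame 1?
6.1

The yellow square moved from (6.1, 12.6) to (1.4, 8.7), a distance of √(4.7² + 3.9²) ≈ 6.1.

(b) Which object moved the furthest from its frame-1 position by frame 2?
the yellow square

(moved 6.1; next 5.3)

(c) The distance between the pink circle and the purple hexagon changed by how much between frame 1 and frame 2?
+1.6

Distance in frame 1: 9.0. Distance in frame 2: 10.6.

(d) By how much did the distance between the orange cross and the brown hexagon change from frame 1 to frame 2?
-0.6

Distance in frame 1: 4.2. Distance in frame 2: 3.6.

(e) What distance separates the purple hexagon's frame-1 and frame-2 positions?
2.2

The purple hexagon moved from (12.6, 8.0) to (14.6, 7.1), a distance of √(2.0² + 0.9²) ≈ 2.2.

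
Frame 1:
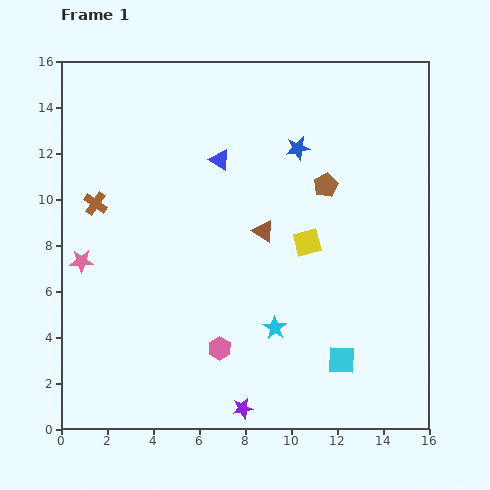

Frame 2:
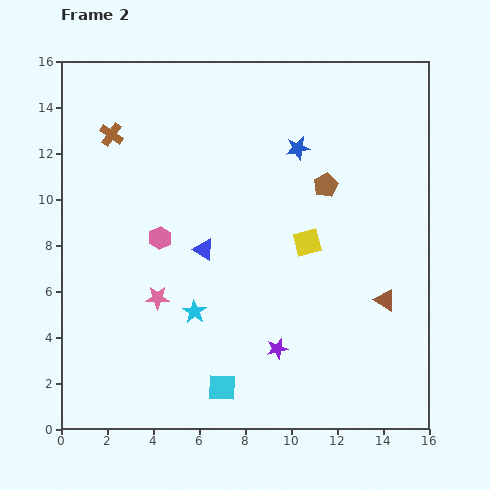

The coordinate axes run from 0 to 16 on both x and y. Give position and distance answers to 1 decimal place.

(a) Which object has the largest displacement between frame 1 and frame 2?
the brown triangle

(moved 6.1; next 5.5)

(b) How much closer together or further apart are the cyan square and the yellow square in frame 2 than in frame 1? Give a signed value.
+2.0

Distance in frame 1: 5.3. Distance in frame 2: 7.3.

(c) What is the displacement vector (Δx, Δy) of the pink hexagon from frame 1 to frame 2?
(-2.6, 4.8)

The pink hexagon was at (6.9, 3.5) in frame 1 and (4.3, 8.3) in frame 2.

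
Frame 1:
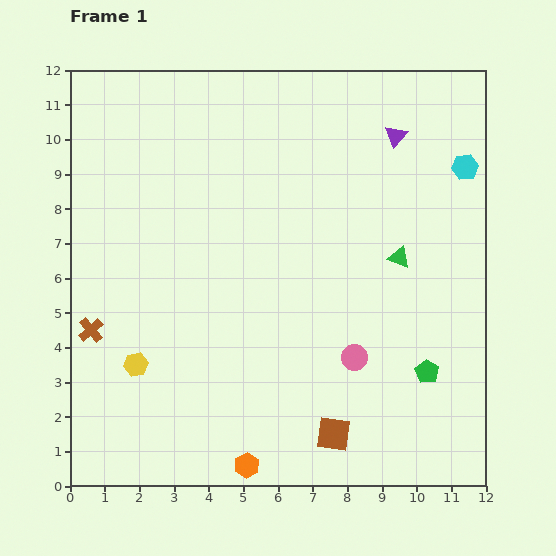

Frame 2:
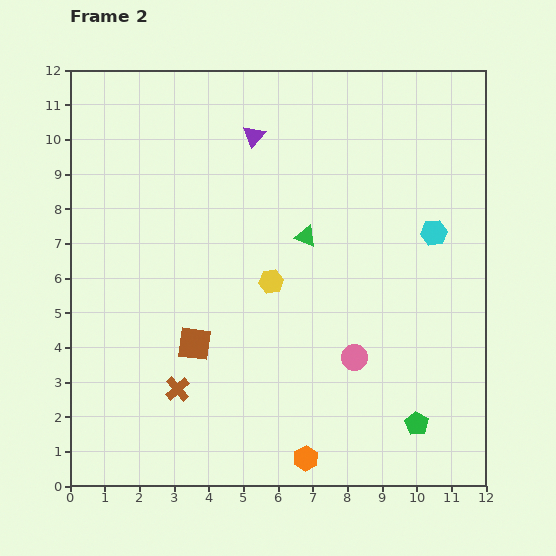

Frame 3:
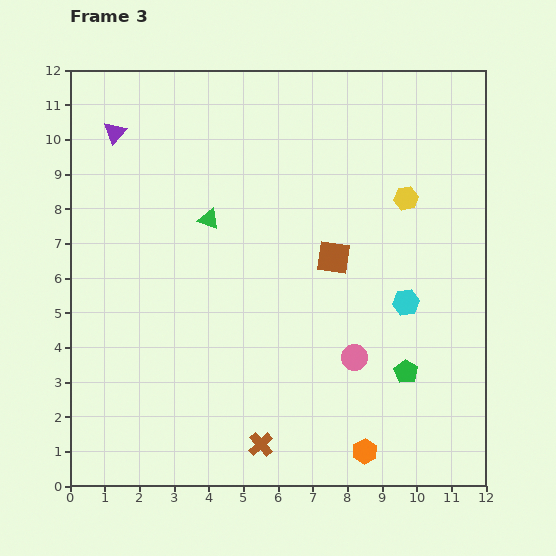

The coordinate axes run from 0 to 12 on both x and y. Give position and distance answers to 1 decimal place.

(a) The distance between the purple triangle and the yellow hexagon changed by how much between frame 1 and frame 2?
-5.8

Distance in frame 1: 10.0. Distance in frame 2: 4.2.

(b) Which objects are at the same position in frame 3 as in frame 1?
the pink circle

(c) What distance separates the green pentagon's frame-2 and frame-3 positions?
1.5

The green pentagon moved from (10.0, 1.8) to (9.7, 3.3), a distance of √(0.3² + 1.5²) ≈ 1.5.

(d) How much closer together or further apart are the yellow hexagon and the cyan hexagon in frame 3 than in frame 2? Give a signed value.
-1.9

Distance in frame 2: 4.9. Distance in frame 3: 3.0.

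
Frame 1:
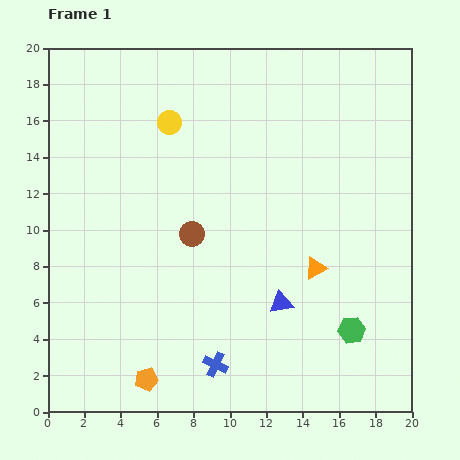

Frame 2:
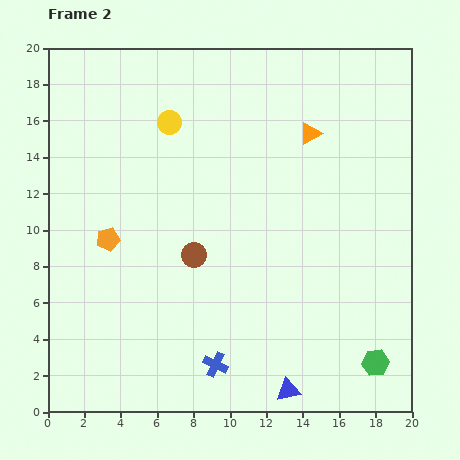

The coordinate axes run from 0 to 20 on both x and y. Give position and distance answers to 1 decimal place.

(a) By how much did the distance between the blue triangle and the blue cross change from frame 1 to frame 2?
-0.8

Distance in frame 1: 5.0. Distance in frame 2: 4.2.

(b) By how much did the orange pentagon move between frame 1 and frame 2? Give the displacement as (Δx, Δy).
(-2.1, 7.7)

The orange pentagon was at (5.4, 1.8) in frame 1 and (3.3, 9.5) in frame 2.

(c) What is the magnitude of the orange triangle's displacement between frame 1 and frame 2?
7.4

The orange triangle moved from (14.7, 7.9) to (14.4, 15.3), a distance of √(0.3² + 7.4²) ≈ 7.4.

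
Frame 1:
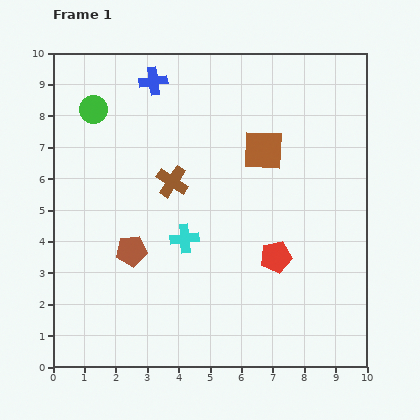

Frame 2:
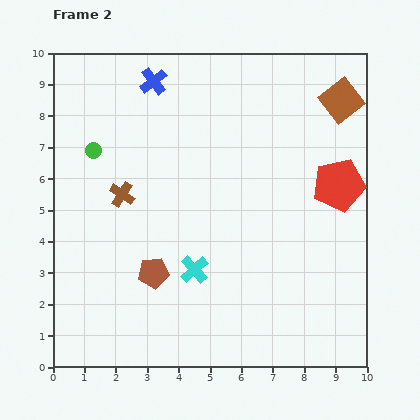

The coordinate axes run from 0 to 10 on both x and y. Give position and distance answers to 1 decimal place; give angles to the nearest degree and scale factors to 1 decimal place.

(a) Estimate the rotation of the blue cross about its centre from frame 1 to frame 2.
31° counter-clockwise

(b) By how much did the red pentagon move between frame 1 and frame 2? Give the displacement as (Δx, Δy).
(2.0, 2.3)

The red pentagon was at (7.1, 3.5) in frame 1 and (9.1, 5.8) in frame 2.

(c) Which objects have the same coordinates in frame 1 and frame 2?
the blue cross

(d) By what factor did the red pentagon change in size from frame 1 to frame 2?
1.7×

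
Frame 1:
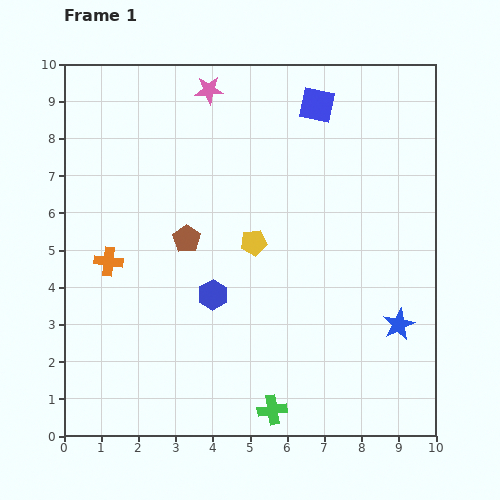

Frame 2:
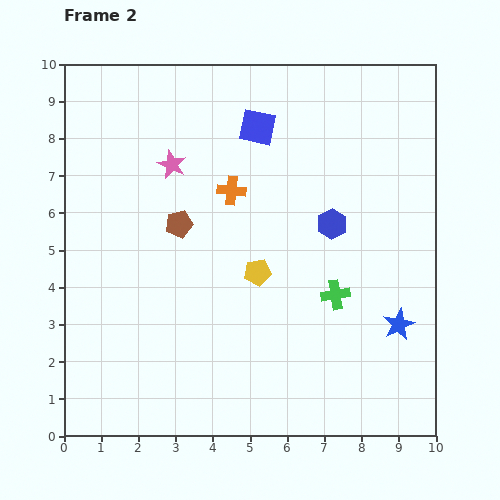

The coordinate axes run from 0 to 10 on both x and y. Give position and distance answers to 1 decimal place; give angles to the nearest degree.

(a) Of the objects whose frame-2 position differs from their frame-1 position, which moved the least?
the brown pentagon

(moved 0.4)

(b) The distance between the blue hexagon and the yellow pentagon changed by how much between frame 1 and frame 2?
+0.6

Distance in frame 1: 1.8. Distance in frame 2: 2.4.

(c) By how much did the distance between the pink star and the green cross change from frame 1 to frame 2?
-3.2

Distance in frame 1: 8.8. Distance in frame 2: 5.6.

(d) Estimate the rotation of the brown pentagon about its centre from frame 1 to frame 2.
25° clockwise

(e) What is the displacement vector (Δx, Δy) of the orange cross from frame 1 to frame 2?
(3.3, 1.9)

The orange cross was at (1.2, 4.7) in frame 1 and (4.5, 6.6) in frame 2.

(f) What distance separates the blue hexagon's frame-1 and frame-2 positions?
3.7

The blue hexagon moved from (4.0, 3.8) to (7.2, 5.7), a distance of √(3.2² + 1.9²) ≈ 3.7.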